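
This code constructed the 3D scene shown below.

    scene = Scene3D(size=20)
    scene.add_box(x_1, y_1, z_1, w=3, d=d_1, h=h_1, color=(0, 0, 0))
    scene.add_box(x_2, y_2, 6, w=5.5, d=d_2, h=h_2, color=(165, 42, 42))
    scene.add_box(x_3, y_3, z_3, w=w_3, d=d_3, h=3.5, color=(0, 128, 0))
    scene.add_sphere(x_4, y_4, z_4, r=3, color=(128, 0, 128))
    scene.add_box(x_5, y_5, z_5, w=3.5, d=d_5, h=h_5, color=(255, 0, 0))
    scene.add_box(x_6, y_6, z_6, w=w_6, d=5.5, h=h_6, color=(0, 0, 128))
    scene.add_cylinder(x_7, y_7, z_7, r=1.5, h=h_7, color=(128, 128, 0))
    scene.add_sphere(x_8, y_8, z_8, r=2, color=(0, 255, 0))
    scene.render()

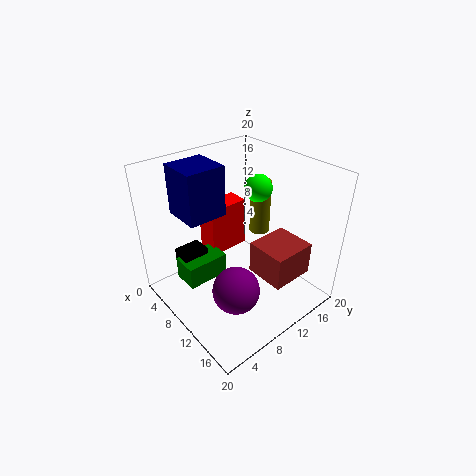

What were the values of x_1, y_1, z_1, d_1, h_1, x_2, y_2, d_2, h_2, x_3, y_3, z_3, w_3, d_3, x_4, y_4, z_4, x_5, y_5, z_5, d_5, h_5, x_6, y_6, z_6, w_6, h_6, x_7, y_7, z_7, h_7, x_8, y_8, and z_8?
x_1 = 1.5
y_1 = 4.5
z_1 = 1
d_1 = 4
h_1 = 5
x_2 = 12.5
y_2 = 10
d_2 = 6
h_2 = 4.5
x_3 = 2.5
y_3 = 4
z_3 = 1.5
w_3 = 4
d_3 = 6.5
x_4 = 15
y_4 = 5.5
z_4 = 6.5
x_5 = 0.5
y_5 = 10
z_5 = 3.5
d_5 = 6.5
h_5 = 8
x_6 = 2.5
y_6 = 4
z_6 = 13
w_6 = 5.5
h_6 = 7
x_7 = 8.5
y_7 = 15.5
z_7 = 8.5
h_7 = 8
x_8 = 8.5
y_8 = 15
z_8 = 15.5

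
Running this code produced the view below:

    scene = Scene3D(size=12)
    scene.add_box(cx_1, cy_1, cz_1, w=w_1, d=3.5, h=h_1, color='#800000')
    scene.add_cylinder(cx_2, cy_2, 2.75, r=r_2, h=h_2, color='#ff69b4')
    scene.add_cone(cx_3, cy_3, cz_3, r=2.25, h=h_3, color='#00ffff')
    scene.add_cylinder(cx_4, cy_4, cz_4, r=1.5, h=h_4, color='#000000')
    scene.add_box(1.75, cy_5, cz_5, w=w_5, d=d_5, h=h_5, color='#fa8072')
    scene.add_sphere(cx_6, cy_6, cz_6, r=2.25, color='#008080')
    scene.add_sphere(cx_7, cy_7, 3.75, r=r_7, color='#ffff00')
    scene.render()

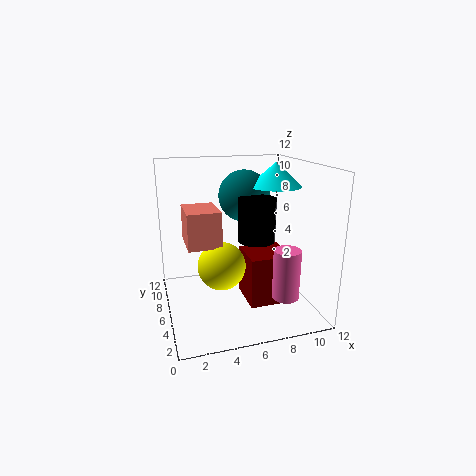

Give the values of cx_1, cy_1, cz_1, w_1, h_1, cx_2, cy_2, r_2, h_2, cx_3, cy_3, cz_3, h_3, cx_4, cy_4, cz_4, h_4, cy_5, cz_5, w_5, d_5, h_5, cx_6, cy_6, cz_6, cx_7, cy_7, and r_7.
cx_1 = 6.5; cy_1 = 3.75; cz_1 = 0.5; w_1 = 3.5; h_1 = 4.25; cx_2 = 8.25; cy_2 = 1.25; r_2 = 1; h_2 = 3.75; cx_3 = 9.5; cy_3 = 6.75; cz_3 = 10; h_3 = 2; cx_4 = 7.25; cy_4 = 5; cz_4 = 6; h_4 = 3.5; cy_5 = 5.25; cz_5 = 5.5; w_5 = 2.75; d_5 = 3.5; h_5 = 3; cx_6 = 7.25; cy_6 = 8.25; cz_6 = 9; cx_7 = 4.5; cy_7 = 5.75; r_7 = 2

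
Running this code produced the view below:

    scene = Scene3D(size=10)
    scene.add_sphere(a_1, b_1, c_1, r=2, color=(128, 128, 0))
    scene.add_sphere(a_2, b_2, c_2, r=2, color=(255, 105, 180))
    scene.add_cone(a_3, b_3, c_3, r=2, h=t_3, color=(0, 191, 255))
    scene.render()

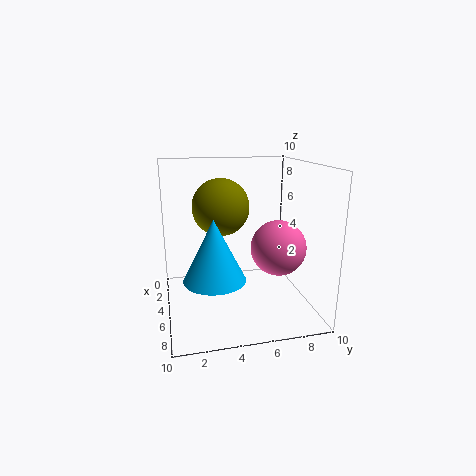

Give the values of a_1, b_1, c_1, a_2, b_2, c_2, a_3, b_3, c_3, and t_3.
a_1 = 4
b_1 = 4
c_1 = 7
a_2 = 5
b_2 = 8
c_2 = 4
a_3 = 7
b_3 = 3
c_3 = 3
t_3 = 4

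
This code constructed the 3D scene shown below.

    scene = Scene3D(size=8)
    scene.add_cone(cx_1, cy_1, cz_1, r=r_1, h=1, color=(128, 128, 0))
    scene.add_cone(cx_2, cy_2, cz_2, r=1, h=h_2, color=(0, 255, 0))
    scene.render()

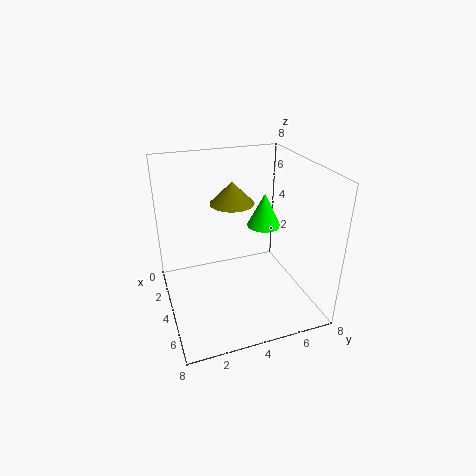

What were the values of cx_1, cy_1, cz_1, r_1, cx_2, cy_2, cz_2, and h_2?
cx_1 = 6; cy_1 = 3; cz_1 = 7; r_1 = 1; cx_2 = 3; cy_2 = 6; cz_2 = 4; h_2 = 2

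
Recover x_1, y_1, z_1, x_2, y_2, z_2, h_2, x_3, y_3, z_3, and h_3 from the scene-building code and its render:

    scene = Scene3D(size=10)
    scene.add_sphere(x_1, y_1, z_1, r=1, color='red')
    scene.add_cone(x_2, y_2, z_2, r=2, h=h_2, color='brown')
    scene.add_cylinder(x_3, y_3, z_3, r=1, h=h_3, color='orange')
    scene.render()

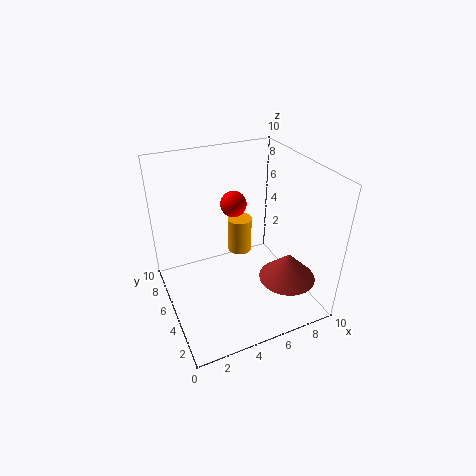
x_1 = 6
y_1 = 8
z_1 = 6
x_2 = 8
y_2 = 3
z_2 = 2
h_2 = 2
x_3 = 7
y_3 = 9
z_3 = 1
h_3 = 3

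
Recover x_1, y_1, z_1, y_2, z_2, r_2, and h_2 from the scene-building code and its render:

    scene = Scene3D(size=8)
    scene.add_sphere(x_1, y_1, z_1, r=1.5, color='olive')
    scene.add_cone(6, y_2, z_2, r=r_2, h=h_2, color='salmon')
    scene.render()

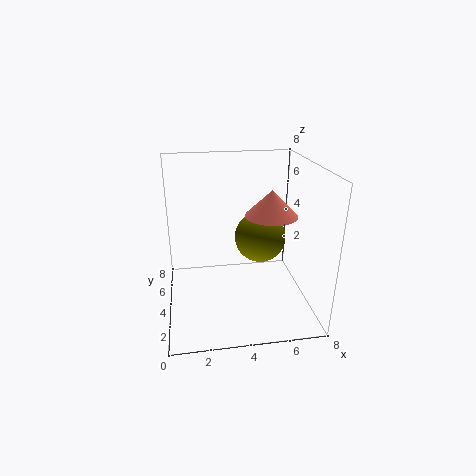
x_1 = 5.5; y_1 = 5; z_1 = 3.5; y_2 = 4.5; z_2 = 5; r_2 = 1.5; h_2 = 1.5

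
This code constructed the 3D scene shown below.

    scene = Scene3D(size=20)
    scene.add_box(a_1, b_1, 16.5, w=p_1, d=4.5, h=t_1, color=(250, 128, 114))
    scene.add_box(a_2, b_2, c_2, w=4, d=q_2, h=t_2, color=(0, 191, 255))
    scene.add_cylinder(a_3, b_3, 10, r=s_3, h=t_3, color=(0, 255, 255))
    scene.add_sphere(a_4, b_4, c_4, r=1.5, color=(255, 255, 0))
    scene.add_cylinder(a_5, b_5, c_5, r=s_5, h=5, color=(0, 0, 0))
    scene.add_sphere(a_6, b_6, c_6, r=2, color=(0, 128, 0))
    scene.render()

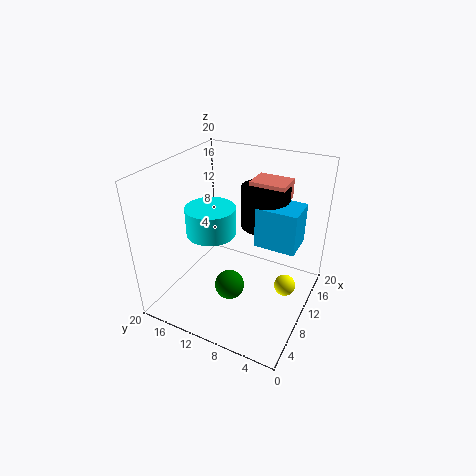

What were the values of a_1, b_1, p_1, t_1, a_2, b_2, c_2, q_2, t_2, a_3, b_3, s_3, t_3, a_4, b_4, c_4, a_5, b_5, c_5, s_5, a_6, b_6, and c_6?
a_1 = 9
b_1 = 3.5
p_1 = 3.5
t_1 = 2.5
a_2 = 6.5
b_2 = 1
c_2 = 12
q_2 = 5
t_2 = 5
a_3 = 9.5
b_3 = 14
s_3 = 3.5
t_3 = 4
a_4 = 11
b_4 = 3
c_4 = 3.5
a_5 = 9.5
b_5 = 6
c_5 = 13.5
s_5 = 3
a_6 = 6.5
b_6 = 9.5
c_6 = 4.5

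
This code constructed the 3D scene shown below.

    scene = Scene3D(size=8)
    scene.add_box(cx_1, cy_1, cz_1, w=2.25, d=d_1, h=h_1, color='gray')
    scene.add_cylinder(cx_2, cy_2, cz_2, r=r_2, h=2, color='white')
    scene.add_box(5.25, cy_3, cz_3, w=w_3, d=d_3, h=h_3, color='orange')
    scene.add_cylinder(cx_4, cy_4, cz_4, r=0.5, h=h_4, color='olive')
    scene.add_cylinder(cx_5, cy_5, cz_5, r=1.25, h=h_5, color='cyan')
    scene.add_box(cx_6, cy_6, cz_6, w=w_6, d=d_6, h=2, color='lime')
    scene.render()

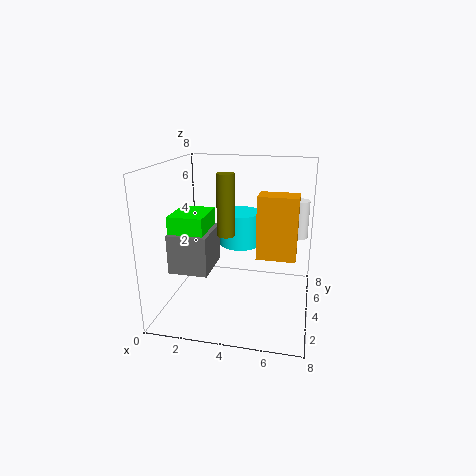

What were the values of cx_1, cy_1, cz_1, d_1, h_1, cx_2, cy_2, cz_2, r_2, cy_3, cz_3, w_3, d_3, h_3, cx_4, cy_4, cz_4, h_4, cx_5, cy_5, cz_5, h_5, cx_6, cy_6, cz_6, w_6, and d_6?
cx_1 = 0.25; cy_1 = 2.75; cz_1 = 2; d_1 = 2.75; h_1 = 2.25; cx_2 = 7.25; cy_2 = 4.25; cz_2 = 4.25; r_2 = 0.5; cy_3 = 2.5; cz_3 = 3.5; w_3 = 2; d_3 = 1.25; h_3 = 3.25; cx_4 = 3.25; cy_4 = 4.25; cz_4 = 4; h_4 = 3.5; cx_5 = 3.75; cy_5 = 5.75; cz_5 = 3; h_5 = 2; cx_6 = 0.25; cy_6 = 3; cz_6 = 3.25; w_6 = 2; d_6 = 2.5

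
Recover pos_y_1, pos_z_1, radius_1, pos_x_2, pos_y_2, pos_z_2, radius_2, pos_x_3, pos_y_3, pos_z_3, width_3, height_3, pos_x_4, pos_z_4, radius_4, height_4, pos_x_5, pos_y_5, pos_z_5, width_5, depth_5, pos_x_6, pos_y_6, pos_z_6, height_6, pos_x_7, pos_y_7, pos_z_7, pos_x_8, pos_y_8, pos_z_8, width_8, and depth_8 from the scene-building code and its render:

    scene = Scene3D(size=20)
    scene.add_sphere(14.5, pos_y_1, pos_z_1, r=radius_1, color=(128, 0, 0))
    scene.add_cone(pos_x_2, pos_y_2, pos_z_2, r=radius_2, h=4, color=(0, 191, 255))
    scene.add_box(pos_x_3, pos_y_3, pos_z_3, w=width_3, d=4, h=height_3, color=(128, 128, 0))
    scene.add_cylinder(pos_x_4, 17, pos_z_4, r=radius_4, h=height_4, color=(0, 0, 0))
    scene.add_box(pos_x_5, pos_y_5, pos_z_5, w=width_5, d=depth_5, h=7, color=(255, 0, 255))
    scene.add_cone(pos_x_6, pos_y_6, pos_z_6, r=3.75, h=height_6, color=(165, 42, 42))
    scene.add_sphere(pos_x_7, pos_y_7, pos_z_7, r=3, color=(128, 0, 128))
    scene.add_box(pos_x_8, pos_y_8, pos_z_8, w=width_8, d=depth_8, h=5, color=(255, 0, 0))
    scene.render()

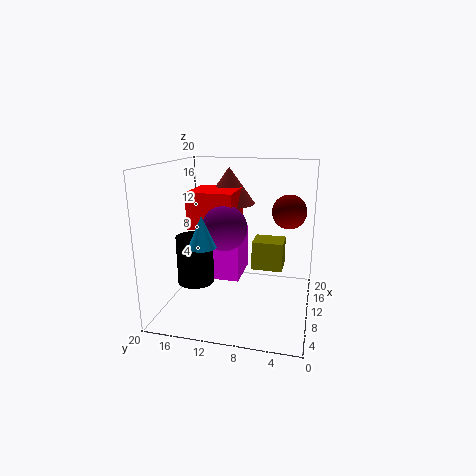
pos_y_1 = 3.5, pos_z_1 = 13, radius_1 = 2.5, pos_x_2 = 4, pos_y_2 = 13, pos_z_2 = 10.5, radius_2 = 1.75, pos_x_3 = 7.25, pos_y_3 = 3.5, pos_z_3 = 6.75, width_3 = 3.5, height_3 = 3.75, pos_x_4 = 11.25, pos_z_4 = 2, radius_4 = 2.75, height_4 = 7.25, pos_x_5 = 12, pos_y_5 = 10.5, pos_z_5 = 2.25, width_5 = 6.75, depth_5 = 5.5, pos_x_6 = 13.75, pos_y_6 = 12.25, pos_z_6 = 14, height_6 = 5.25, pos_x_7 = 7.75, pos_y_7 = 11.25, pos_z_7 = 12, pos_x_8 = 7.5, pos_y_8 = 10.25, pos_z_8 = 11.5, width_8 = 6.5, depth_8 = 6.25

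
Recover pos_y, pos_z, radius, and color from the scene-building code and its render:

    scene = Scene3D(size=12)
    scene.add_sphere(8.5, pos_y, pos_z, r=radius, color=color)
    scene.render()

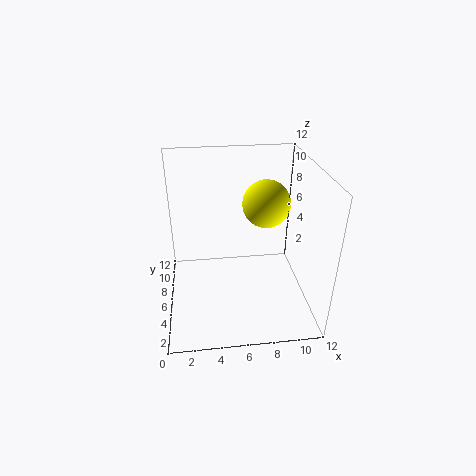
pos_y = 7, pos_z = 8.5, radius = 2, color = 'yellow'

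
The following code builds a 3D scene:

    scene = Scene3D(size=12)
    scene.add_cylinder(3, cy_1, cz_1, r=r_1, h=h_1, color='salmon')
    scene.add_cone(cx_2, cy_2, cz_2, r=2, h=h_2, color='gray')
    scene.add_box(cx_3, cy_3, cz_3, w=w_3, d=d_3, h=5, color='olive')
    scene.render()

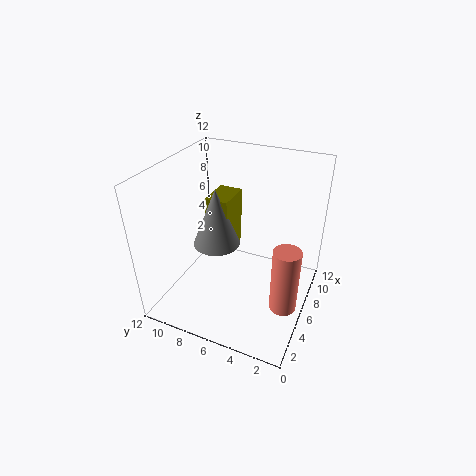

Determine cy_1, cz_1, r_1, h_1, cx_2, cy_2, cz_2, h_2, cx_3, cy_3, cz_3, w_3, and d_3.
cy_1 = 1; cz_1 = 3; r_1 = 1; h_1 = 5; cx_2 = 6; cy_2 = 8; cz_2 = 5; h_2 = 5; cx_3 = 6; cy_3 = 7; cz_3 = 4; w_3 = 3; d_3 = 2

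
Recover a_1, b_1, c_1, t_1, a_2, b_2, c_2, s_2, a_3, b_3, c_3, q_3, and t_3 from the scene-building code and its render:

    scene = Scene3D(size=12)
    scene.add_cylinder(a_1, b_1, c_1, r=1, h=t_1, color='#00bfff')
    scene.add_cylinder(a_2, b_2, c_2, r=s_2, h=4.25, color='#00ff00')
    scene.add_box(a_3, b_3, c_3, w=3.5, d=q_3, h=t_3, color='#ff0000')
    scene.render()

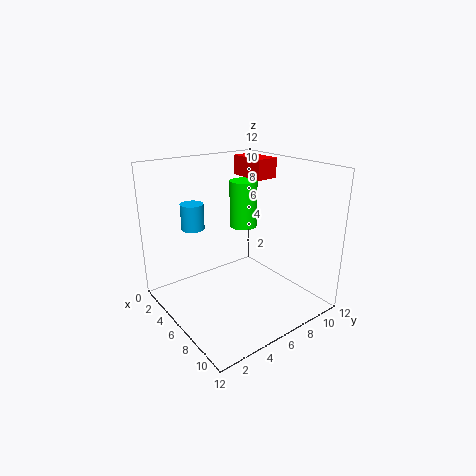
a_1 = 2.5
b_1 = 3.75
c_1 = 6.25
t_1 = 2.25
a_2 = 3.5
b_2 = 8.5
c_2 = 5.75
s_2 = 1.25
a_3 = 1.75
b_3 = 8.75
c_3 = 10.25
q_3 = 2
t_3 = 1.75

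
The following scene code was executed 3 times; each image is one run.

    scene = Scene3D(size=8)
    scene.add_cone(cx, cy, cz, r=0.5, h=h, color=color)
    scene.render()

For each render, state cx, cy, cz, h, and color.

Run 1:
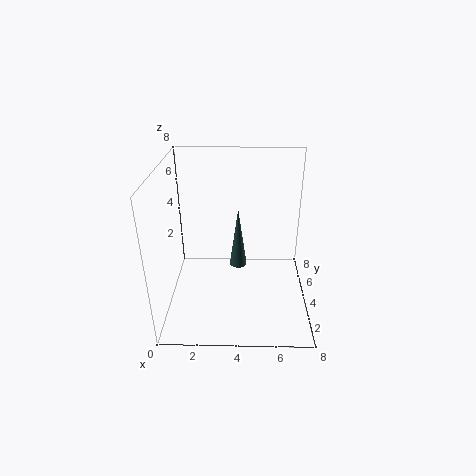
cx = 4
cy = 4.5
cz = 2
h = 3.5
color = 'darkslategray'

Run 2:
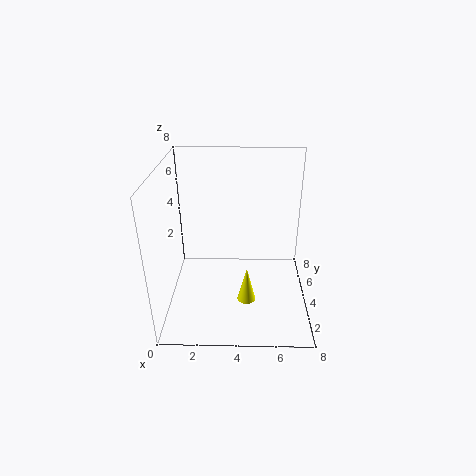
cx = 4.5
cy = 2.5
cz = 1
h = 2
color = 'yellow'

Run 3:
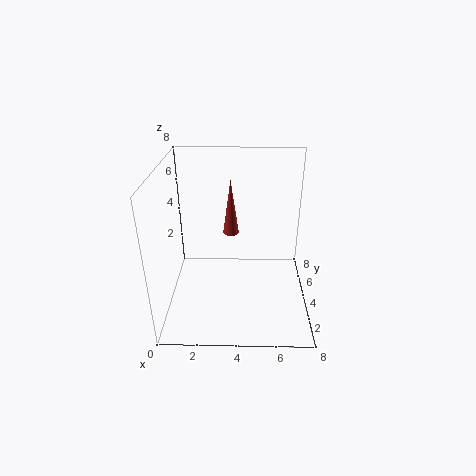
cx = 3.5
cy = 6.5
cz = 3
h = 3.5
color = 'brown'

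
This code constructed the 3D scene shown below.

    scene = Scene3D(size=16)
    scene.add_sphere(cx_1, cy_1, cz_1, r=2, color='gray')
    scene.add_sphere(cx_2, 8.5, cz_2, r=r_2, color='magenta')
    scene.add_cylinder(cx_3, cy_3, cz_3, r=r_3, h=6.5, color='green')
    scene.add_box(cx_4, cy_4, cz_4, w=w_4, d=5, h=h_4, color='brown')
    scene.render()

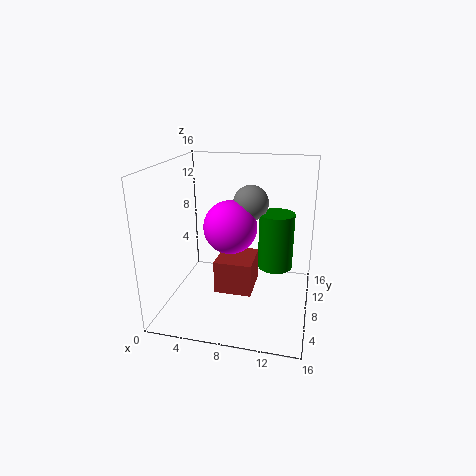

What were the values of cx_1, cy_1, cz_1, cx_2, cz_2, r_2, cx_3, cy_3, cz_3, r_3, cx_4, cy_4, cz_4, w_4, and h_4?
cx_1 = 9; cy_1 = 10; cz_1 = 11.5; cx_2 = 7; cz_2 = 9; r_2 = 3; cx_3 = 12; cy_3 = 10; cz_3 = 4; r_3 = 2; cx_4 = 5; cy_4 = 8; cz_4 = 0.5; w_4 = 4.5; h_4 = 4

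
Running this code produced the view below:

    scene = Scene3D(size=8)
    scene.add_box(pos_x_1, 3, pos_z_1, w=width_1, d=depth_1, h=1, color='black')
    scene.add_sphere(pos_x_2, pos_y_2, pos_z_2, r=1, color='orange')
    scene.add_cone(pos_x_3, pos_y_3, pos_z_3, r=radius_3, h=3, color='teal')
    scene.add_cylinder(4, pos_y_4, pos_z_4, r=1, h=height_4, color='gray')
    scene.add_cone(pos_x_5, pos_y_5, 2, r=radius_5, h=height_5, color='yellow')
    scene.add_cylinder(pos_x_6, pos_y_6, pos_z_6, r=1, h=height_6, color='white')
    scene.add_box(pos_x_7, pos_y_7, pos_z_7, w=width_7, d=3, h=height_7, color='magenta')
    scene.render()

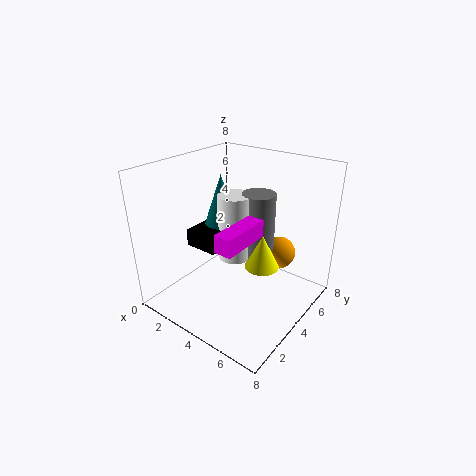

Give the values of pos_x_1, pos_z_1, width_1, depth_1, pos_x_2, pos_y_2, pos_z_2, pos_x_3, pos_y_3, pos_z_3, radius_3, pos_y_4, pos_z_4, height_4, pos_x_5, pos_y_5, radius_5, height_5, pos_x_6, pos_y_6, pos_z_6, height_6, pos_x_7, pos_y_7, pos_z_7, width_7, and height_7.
pos_x_1 = 1; pos_z_1 = 3; width_1 = 2; depth_1 = 2; pos_x_2 = 5; pos_y_2 = 7; pos_z_2 = 2; pos_x_3 = 2; pos_y_3 = 5; pos_z_3 = 4; radius_3 = 1; pos_y_4 = 6; pos_z_4 = 2; height_4 = 4; pos_x_5 = 5; pos_y_5 = 5; radius_5 = 1; height_5 = 2; pos_x_6 = 3; pos_y_6 = 5; pos_z_6 = 2; height_6 = 4; pos_x_7 = 4; pos_y_7 = 2; pos_z_7 = 4; width_7 = 1; height_7 = 1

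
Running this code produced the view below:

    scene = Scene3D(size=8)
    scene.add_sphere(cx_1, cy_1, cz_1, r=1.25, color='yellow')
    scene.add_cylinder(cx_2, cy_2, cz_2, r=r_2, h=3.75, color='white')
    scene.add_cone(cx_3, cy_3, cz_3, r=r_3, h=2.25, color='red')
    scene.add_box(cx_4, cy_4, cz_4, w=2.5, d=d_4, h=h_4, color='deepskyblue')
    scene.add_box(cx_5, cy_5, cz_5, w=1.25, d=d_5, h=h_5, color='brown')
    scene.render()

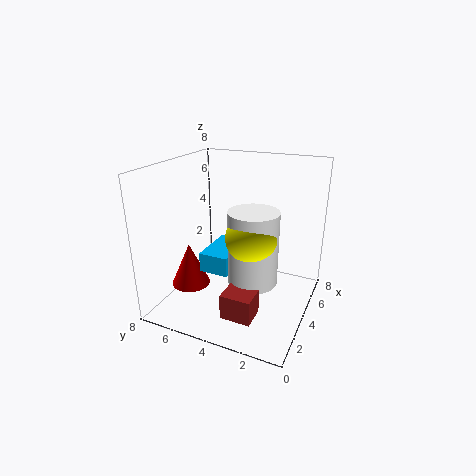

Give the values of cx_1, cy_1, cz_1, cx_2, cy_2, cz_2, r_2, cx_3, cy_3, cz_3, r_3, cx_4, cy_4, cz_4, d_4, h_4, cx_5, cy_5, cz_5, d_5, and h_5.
cx_1 = 2.25; cy_1 = 2.5; cz_1 = 5; cx_2 = 2.5; cy_2 = 2.5; cz_2 = 2.5; r_2 = 1.25; cx_3 = 1.75; cy_3 = 5.75; cz_3 = 2; r_3 = 1; cx_4 = 1.5; cy_4 = 3.5; cz_4 = 3; d_4 = 1.5; h_4 = 1; cx_5 = 0.25; cy_5 = 1.75; cz_5 = 1.5; d_5 = 1.5; h_5 = 1.25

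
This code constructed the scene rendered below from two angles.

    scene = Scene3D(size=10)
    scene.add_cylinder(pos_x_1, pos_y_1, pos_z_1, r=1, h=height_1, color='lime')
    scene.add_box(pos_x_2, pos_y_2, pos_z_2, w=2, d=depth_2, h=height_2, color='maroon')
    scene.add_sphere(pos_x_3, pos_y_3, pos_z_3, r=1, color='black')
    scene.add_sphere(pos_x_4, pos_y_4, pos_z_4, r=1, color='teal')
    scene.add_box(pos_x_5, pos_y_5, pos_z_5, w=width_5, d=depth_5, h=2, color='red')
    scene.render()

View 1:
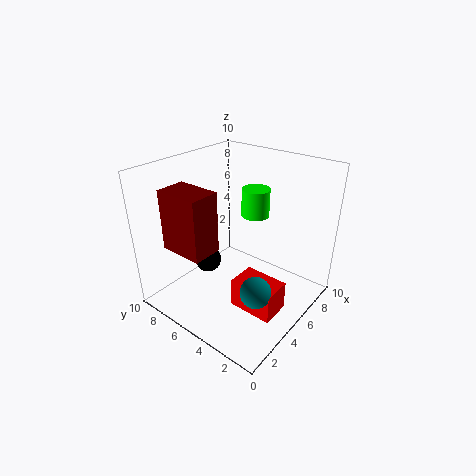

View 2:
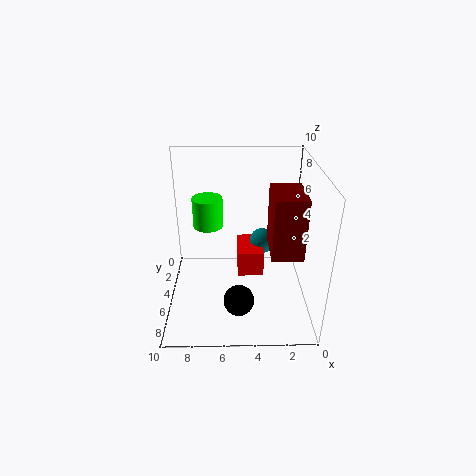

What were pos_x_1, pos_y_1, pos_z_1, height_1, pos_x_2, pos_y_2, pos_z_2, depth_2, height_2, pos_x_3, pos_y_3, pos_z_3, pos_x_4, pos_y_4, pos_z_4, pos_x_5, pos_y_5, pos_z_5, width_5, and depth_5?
pos_x_1 = 7; pos_y_1 = 5; pos_z_1 = 6; height_1 = 2; pos_x_2 = 1; pos_y_2 = 5; pos_z_2 = 5; depth_2 = 3; height_2 = 4; pos_x_3 = 5; pos_y_3 = 8; pos_z_3 = 2; pos_x_4 = 3; pos_y_4 = 2; pos_z_4 = 3; pos_x_5 = 3; pos_y_5 = 1; pos_z_5 = 1; width_5 = 2; depth_5 = 3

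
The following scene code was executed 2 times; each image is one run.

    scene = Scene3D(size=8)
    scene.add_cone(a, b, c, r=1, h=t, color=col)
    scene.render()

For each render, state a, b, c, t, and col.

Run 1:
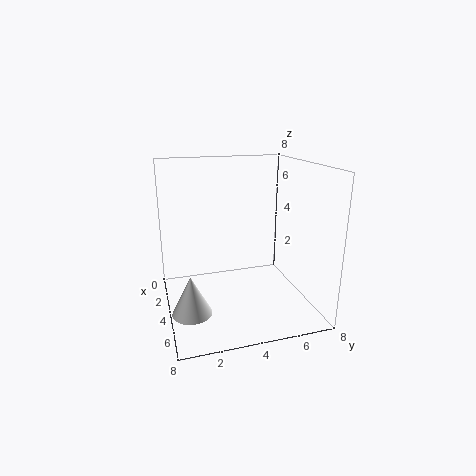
a = 6; b = 1; c = 1; t = 2; col = 'white'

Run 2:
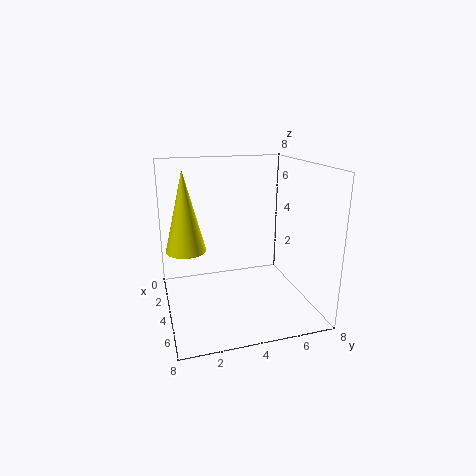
a = 5; b = 1; c = 4; t = 4; col = 'yellow'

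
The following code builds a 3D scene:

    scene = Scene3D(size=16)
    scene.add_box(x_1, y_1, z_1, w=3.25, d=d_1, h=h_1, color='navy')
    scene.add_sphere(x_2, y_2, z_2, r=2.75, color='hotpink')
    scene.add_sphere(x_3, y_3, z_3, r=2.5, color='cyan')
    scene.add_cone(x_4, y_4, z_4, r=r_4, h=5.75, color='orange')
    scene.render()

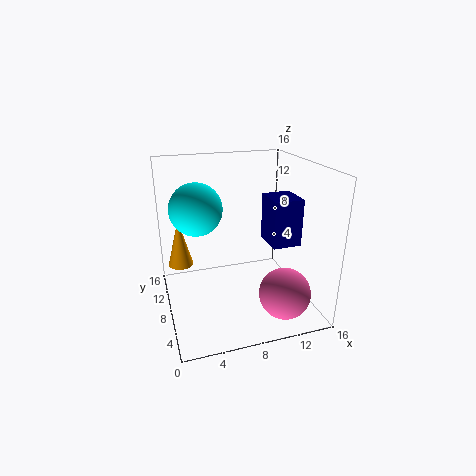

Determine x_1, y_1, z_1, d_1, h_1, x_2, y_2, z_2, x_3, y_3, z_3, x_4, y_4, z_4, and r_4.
x_1 = 11.25; y_1 = 5.5; z_1 = 7.25; d_1 = 3.75; h_1 = 5.25; x_2 = 11.75; y_2 = 3.25; z_2 = 3; x_3 = 3; y_3 = 5.25; z_3 = 12.75; x_4 = 2; y_4 = 12.25; z_4 = 3.5; r_4 = 1.5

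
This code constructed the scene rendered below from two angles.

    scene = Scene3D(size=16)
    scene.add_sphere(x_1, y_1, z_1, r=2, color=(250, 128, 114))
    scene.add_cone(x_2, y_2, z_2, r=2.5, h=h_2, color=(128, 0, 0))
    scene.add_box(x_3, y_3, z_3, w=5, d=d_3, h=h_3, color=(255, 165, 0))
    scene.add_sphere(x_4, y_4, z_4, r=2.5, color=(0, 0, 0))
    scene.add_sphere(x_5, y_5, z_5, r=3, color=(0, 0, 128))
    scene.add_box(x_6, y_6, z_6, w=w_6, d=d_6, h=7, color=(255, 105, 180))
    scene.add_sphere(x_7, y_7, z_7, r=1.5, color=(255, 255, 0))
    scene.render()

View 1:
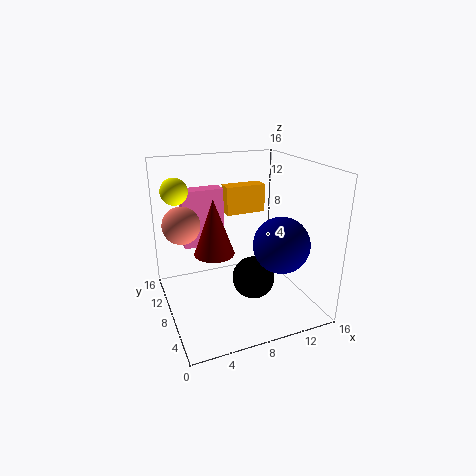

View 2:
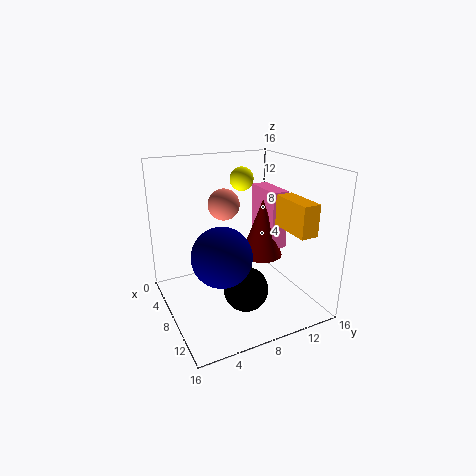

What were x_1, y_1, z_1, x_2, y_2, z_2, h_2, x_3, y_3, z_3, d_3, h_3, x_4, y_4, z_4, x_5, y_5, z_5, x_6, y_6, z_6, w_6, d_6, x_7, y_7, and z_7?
x_1 = 2; y_1 = 9; z_1 = 10; x_2 = 6.5; y_2 = 12; z_2 = 4.5; h_2 = 7; x_3 = 8.5; y_3 = 12.5; z_3 = 9; d_3 = 2; h_3 = 3.5; x_4 = 10; y_4 = 8; z_4 = 2.5; x_5 = 11.5; y_5 = 4.5; z_5 = 8; x_6 = 3; y_6 = 12.5; z_6 = 5.5; w_6 = 5; d_6 = 2; x_7 = 2; y_7 = 11.5; z_7 = 13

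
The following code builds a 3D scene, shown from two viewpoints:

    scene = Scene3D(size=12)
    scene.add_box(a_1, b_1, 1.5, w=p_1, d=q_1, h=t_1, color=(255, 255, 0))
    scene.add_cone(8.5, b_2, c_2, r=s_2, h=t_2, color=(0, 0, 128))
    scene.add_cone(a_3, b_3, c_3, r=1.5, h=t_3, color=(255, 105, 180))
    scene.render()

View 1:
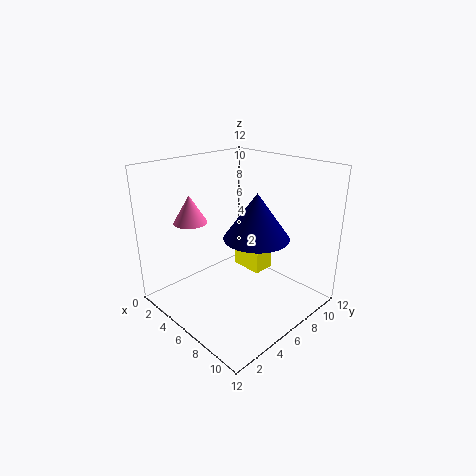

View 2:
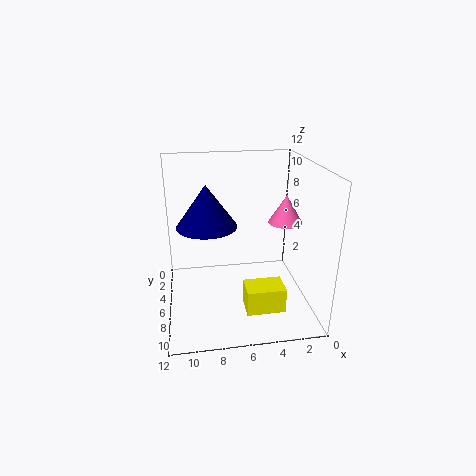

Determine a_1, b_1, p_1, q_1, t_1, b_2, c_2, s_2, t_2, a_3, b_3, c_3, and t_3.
a_1 = 3, b_1 = 8.5, p_1 = 3, q_1 = 2, t_1 = 2, b_2 = 5.5, c_2 = 7, s_2 = 2.5, t_2 = 3.5, a_3 = 1.5, b_3 = 4.5, c_3 = 6.5, t_3 = 2.5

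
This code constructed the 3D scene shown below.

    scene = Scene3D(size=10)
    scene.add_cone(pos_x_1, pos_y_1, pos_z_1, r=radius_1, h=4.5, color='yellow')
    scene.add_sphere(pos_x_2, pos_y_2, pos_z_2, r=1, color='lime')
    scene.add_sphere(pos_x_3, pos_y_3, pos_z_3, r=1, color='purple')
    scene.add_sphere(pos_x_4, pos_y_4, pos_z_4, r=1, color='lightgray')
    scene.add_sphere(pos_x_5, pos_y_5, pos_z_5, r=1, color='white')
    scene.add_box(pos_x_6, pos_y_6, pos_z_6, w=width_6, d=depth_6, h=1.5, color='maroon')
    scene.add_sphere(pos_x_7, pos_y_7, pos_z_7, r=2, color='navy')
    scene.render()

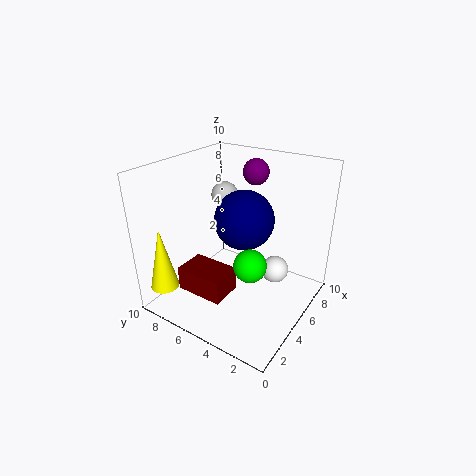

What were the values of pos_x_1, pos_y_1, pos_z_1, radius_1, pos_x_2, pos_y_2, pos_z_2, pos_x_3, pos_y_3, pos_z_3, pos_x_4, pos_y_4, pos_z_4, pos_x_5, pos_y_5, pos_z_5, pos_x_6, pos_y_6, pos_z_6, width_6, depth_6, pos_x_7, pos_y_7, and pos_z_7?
pos_x_1 = 1.5, pos_y_1 = 9, pos_z_1 = 1.5, radius_1 = 1, pos_x_2 = 2.5, pos_y_2 = 2.5, pos_z_2 = 5, pos_x_3 = 9, pos_y_3 = 6, pos_z_3 = 8.5, pos_x_4 = 7, pos_y_4 = 7.5, pos_z_4 = 7, pos_x_5 = 7, pos_y_5 = 3, pos_z_5 = 2, pos_x_6 = 0.5, pos_y_6 = 3.5, pos_z_6 = 3, width_6 = 2, depth_6 = 3, pos_x_7 = 5, pos_y_7 = 4.5, pos_z_7 = 6.5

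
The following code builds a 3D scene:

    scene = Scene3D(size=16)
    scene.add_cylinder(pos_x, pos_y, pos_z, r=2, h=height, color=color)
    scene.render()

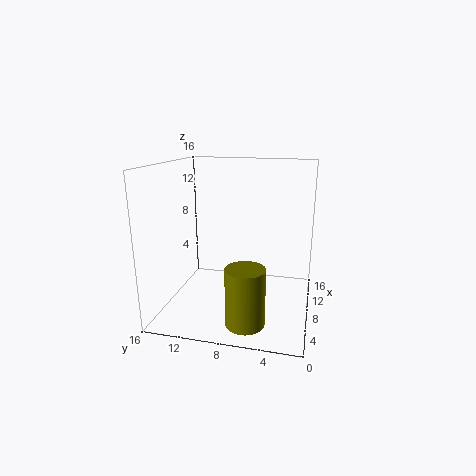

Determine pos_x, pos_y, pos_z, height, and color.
pos_x = 2.75, pos_y = 6, pos_z = 0.75, height = 6, color = 'olive'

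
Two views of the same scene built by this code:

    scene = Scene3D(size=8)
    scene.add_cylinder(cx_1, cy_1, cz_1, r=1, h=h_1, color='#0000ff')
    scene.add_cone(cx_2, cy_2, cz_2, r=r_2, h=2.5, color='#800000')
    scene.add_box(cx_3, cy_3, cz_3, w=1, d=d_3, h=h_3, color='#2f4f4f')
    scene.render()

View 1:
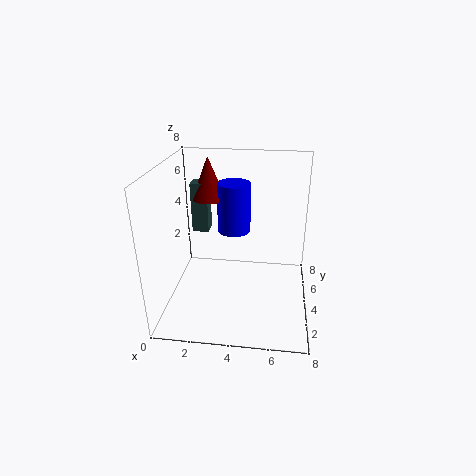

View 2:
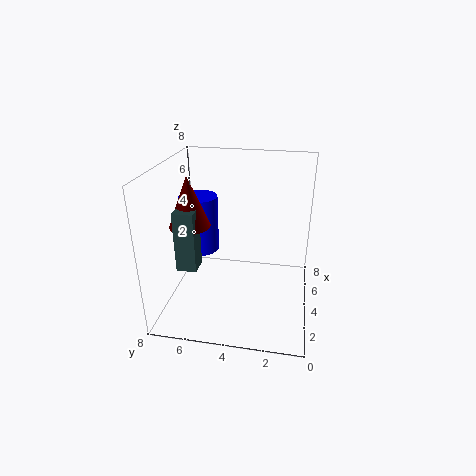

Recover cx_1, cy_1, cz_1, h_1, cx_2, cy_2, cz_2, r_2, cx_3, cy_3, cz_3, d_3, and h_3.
cx_1 = 3.5, cy_1 = 6, cz_1 = 3.5, h_1 = 3, cx_2 = 2, cy_2 = 6, cz_2 = 5.5, r_2 = 1, cx_3 = 1, cy_3 = 5.5, cz_3 = 3.5, d_3 = 1, h_3 = 3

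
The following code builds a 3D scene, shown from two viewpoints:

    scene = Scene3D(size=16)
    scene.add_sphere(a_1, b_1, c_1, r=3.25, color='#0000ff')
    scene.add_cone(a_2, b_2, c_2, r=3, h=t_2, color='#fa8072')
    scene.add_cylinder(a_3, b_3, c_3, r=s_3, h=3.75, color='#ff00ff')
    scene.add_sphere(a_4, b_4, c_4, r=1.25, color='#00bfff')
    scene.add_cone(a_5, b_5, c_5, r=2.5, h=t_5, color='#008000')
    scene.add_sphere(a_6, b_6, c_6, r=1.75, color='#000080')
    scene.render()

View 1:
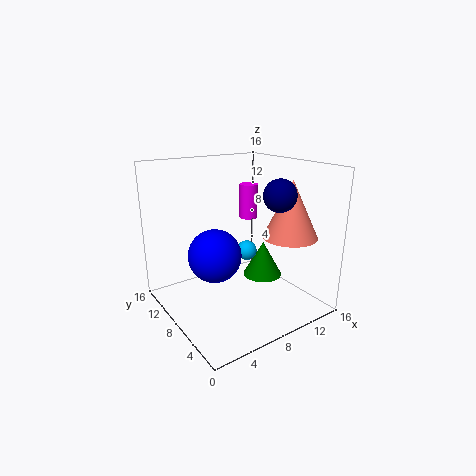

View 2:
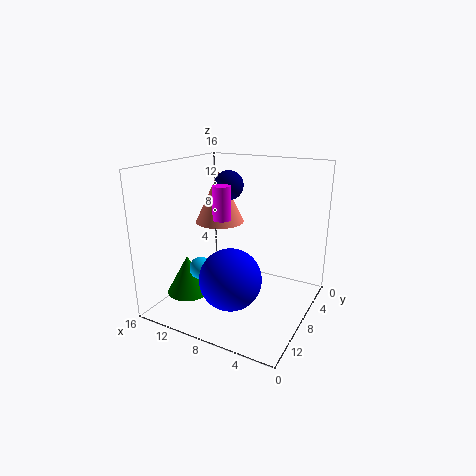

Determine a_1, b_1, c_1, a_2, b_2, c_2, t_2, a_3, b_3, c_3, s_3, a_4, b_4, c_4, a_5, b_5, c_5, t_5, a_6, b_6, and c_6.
a_1 = 7
b_1 = 11.5
c_1 = 4.75
a_2 = 12.5
b_2 = 4.5
c_2 = 8.25
t_2 = 6.25
a_3 = 9.75
b_3 = 8.5
c_3 = 10
s_3 = 1
a_4 = 11.25
b_4 = 10.75
c_4 = 4.75
a_5 = 13.5
b_5 = 10.25
c_5 = 1
t_5 = 4.5
a_6 = 11
b_6 = 4.75
c_6 = 13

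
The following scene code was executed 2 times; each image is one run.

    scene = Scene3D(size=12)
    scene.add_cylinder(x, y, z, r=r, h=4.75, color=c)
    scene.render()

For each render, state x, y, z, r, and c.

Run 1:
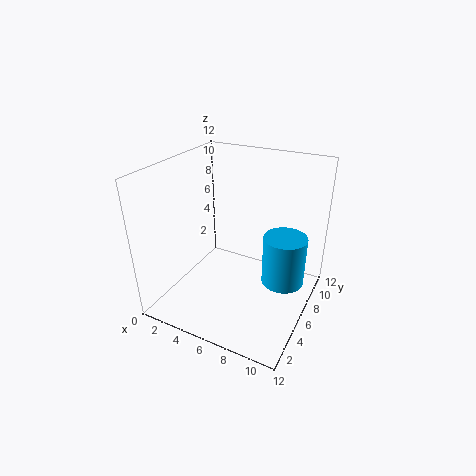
x = 9; y = 9.5; z = 0.25; r = 2; c = 'deepskyblue'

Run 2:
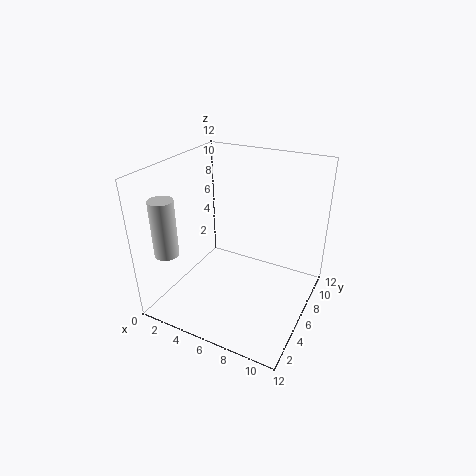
x = 1.25; y = 2.5; z = 5; r = 1; c = 'lightgray'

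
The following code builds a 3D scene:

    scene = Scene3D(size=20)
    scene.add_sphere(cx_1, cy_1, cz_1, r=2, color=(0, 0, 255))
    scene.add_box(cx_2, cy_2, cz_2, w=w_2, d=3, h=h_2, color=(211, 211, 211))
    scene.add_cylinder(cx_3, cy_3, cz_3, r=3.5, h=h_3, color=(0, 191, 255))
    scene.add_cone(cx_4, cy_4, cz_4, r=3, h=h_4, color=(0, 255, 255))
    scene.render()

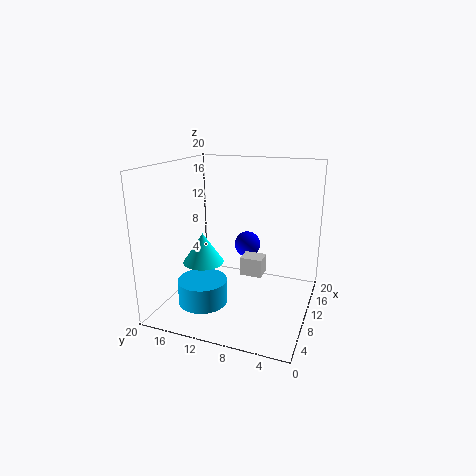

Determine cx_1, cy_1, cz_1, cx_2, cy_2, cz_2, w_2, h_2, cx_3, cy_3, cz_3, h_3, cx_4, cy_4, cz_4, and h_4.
cx_1 = 15.5
cy_1 = 10.5
cz_1 = 7
cx_2 = 8
cy_2 = 6
cz_2 = 5.5
w_2 = 2.5
h_2 = 2.5
cx_3 = 7.5
cy_3 = 14.5
cz_3 = 0.5
h_3 = 3.5
cx_4 = 10
cy_4 = 15.5
cz_4 = 5.5
h_4 = 4.5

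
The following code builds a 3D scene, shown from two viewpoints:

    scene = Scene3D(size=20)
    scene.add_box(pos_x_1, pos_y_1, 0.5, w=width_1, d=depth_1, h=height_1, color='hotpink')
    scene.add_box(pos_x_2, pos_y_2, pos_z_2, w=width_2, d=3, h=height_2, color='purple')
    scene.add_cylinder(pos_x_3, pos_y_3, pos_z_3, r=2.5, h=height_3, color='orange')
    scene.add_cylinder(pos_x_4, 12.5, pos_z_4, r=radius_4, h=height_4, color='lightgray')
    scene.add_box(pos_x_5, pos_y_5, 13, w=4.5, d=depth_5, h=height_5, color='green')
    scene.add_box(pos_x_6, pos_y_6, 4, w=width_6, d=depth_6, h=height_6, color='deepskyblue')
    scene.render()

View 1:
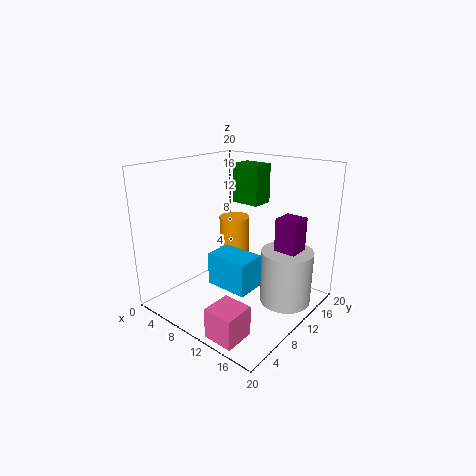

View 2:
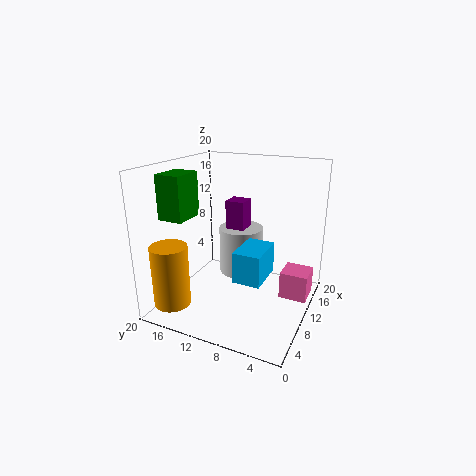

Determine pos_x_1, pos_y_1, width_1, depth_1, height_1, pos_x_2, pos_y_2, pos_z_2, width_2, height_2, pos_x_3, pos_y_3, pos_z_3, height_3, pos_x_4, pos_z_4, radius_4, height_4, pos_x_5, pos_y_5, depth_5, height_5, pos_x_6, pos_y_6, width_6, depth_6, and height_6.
pos_x_1 = 12.5
pos_y_1 = 0.5
width_1 = 4
depth_1 = 4
height_1 = 4
pos_x_2 = 15
pos_y_2 = 11.5
pos_z_2 = 6
width_2 = 3
height_2 = 7.5
pos_x_3 = 3.5
pos_y_3 = 17
pos_z_3 = 1.5
height_3 = 8.5
pos_x_4 = 16.5
pos_z_4 = 1.5
radius_4 = 3.5
height_4 = 7.5
pos_x_5 = 4.5
pos_y_5 = 15.5
depth_5 = 3.5
height_5 = 6
pos_x_6 = 8
pos_y_6 = 6
width_6 = 6
depth_6 = 4
height_6 = 4.5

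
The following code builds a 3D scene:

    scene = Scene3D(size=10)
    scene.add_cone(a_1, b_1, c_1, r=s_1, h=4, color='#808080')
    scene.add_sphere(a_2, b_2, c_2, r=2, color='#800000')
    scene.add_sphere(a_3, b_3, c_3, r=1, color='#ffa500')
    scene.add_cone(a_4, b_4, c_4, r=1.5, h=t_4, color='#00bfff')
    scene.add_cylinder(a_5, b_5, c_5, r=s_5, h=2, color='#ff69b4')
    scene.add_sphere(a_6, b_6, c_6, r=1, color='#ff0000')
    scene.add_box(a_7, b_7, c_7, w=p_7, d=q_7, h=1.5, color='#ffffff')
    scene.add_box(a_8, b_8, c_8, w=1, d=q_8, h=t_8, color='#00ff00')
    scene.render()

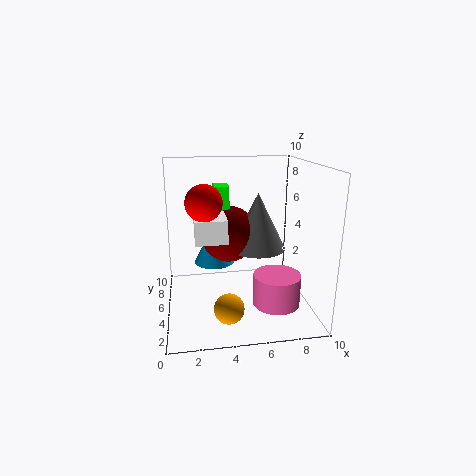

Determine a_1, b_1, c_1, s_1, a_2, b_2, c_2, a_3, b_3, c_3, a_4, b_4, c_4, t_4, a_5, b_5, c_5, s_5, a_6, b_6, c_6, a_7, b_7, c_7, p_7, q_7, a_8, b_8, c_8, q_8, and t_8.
a_1 = 6.5; b_1 = 5.5; c_1 = 4; s_1 = 2; a_2 = 4.5; b_2 = 6; c_2 = 5; a_3 = 4; b_3 = 2.5; c_3 = 1; a_4 = 3.5; b_4 = 7; c_4 = 2.5; t_4 = 3; a_5 = 7; b_5 = 2; c_5 = 1.5; s_5 = 1.5; a_6 = 2.5; b_6 = 1; c_6 = 8.5; a_7 = 2; b_7 = 2.5; c_7 = 5.5; p_7 = 2; q_7 = 2.5; a_8 = 3.5; b_8 = 5.5; c_8 = 6; q_8 = 1.5; t_8 = 2.5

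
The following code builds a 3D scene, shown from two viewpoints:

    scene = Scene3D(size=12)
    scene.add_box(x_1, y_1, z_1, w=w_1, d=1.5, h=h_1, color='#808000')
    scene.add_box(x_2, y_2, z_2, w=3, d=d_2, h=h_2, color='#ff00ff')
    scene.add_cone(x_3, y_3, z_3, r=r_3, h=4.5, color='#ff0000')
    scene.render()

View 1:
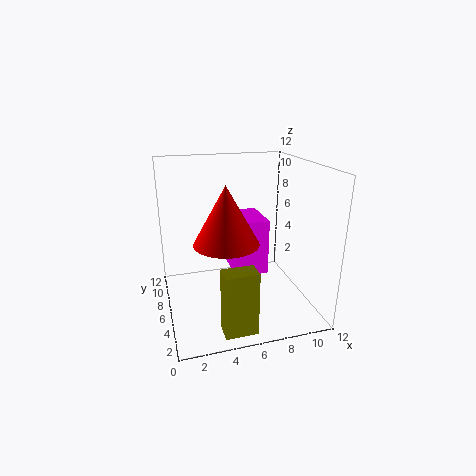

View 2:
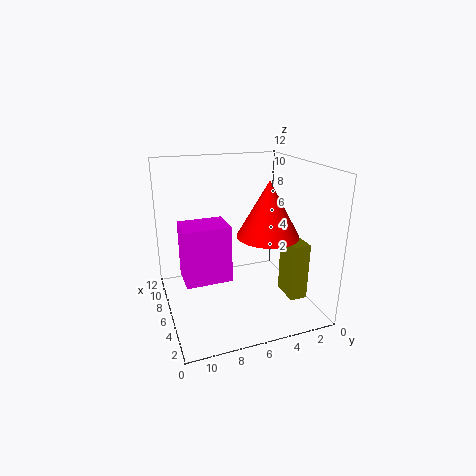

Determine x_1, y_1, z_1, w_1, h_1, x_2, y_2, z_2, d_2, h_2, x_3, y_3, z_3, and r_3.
x_1 = 3.5; y_1 = 0.5; z_1 = 0.5; w_1 = 2.5; h_1 = 5; x_2 = 6; y_2 = 6.5; z_2 = 2; d_2 = 4; h_2 = 5; x_3 = 4.5; y_3 = 4; z_3 = 6.5; r_3 = 2.5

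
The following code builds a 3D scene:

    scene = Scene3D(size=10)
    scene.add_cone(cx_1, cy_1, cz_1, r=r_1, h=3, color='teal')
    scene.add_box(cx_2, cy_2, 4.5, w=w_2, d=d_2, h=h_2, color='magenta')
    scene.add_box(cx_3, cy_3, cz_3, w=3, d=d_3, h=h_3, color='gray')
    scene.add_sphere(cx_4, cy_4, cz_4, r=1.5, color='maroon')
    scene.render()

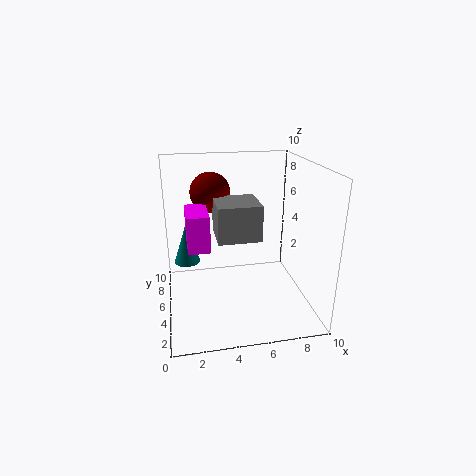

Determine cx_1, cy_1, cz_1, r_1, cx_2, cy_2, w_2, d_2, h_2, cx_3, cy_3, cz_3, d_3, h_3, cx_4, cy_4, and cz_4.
cx_1 = 1.5; cy_1 = 8; cz_1 = 2; r_1 = 1; cx_2 = 1.5; cy_2 = 4; w_2 = 1.5; d_2 = 3; h_2 = 2.5; cx_3 = 3.5; cy_3 = 4; cz_3 = 5; d_3 = 3; h_3 = 2.5; cx_4 = 3.5; cy_4 = 8; cz_4 = 7.5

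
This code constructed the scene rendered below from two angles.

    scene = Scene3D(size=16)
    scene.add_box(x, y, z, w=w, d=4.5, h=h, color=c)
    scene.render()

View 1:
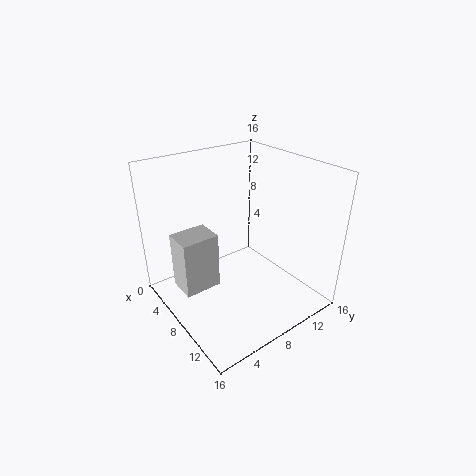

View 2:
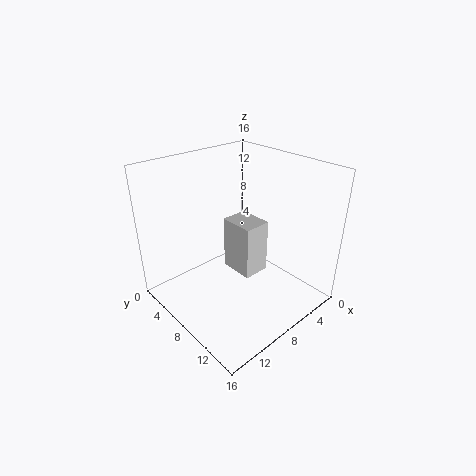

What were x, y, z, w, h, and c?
x = 2
y = 2.5
z = 0.5
w = 3.5
h = 7
c = 'lightgray'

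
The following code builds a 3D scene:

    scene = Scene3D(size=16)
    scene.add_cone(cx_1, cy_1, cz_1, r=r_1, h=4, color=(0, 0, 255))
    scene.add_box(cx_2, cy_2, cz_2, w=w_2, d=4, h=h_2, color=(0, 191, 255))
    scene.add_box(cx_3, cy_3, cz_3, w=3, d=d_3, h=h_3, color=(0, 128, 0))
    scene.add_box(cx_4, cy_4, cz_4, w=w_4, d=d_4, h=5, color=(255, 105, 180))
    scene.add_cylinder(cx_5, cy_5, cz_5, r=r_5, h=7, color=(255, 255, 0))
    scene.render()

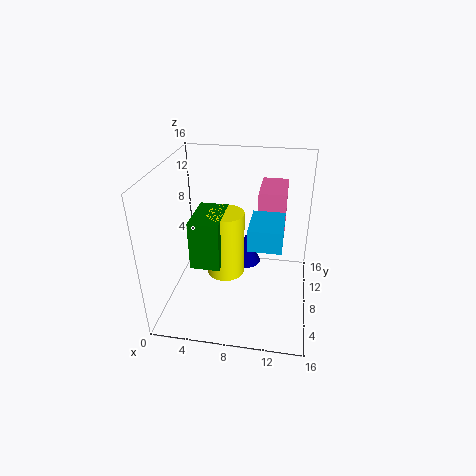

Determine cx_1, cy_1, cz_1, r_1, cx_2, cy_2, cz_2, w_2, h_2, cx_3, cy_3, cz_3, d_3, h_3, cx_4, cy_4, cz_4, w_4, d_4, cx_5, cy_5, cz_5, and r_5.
cx_1 = 8; cy_1 = 14; cz_1 = 1; r_1 = 2; cx_2 = 10; cy_2 = 1; cz_2 = 11; w_2 = 3; h_2 = 2; cx_3 = 4; cy_3 = 3; cz_3 = 7; d_3 = 5; h_3 = 5; cx_4 = 10; cy_4 = 9; cz_4 = 8; w_4 = 3; d_4 = 5; cx_5 = 7; cy_5 = 6; cz_5 = 5; r_5 = 2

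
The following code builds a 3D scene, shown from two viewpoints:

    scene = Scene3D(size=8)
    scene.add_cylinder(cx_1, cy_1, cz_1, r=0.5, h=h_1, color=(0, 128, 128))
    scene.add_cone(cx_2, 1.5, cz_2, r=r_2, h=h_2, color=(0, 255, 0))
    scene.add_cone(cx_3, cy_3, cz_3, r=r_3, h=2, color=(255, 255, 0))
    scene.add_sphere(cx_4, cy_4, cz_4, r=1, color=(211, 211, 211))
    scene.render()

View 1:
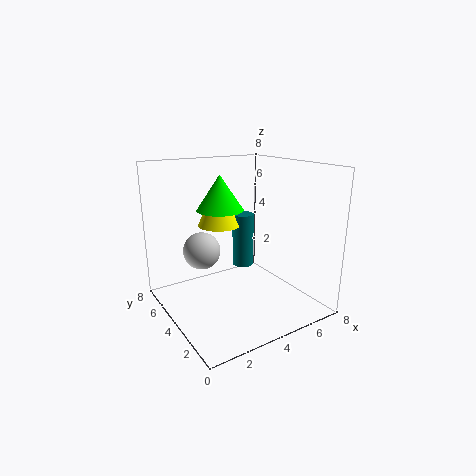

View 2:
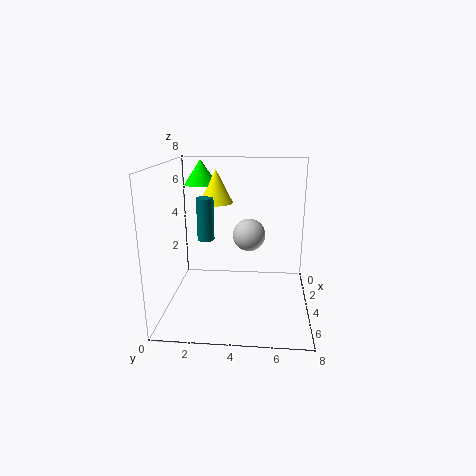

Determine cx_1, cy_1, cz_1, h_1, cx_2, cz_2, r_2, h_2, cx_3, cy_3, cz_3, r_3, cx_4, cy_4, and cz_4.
cx_1 = 3, cy_1 = 2, cz_1 = 3.5, h_1 = 2.5, cx_2 = 1.5, cz_2 = 6.5, r_2 = 1, h_2 = 1.5, cx_3 = 2, cy_3 = 2.5, cz_3 = 5.5, r_3 = 1, cx_4 = 2, cy_4 = 4.5, cz_4 = 3.5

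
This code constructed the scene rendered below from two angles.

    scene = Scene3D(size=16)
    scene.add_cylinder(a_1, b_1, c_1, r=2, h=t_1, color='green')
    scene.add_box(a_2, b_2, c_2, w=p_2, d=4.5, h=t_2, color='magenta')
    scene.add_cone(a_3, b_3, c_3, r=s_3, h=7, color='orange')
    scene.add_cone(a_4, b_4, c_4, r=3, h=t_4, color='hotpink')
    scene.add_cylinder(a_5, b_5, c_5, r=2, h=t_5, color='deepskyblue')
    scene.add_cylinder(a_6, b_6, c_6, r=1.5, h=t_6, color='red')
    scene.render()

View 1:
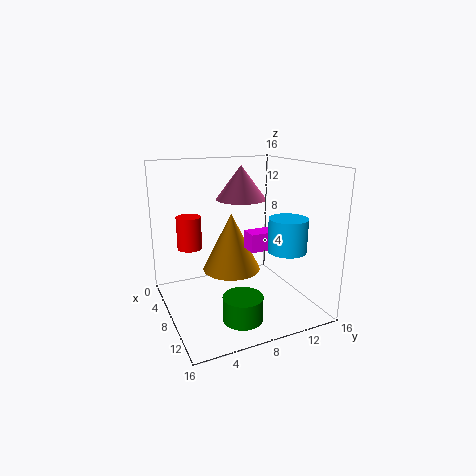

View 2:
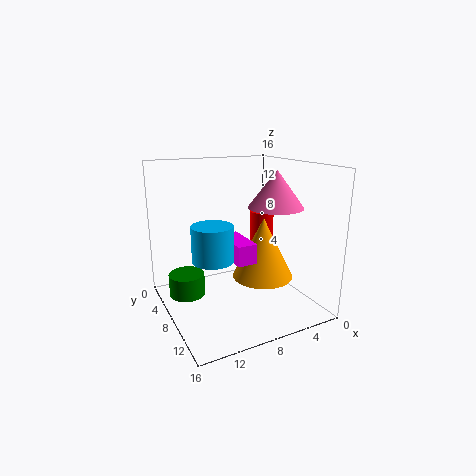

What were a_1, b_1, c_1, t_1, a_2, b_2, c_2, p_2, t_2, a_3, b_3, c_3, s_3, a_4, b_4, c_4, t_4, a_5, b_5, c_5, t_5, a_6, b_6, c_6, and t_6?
a_1 = 13.5, b_1 = 6, c_1 = 1.5, t_1 = 2.5, a_2 = 8.5, b_2 = 8.5, c_2 = 7, p_2 = 2, t_2 = 2, a_3 = 5, b_3 = 8.5, c_3 = 3, s_3 = 3.5, a_4 = 4.5, b_4 = 10, c_4 = 11.5, t_4 = 4, a_5 = 12.5, b_5 = 11.5, c_5 = 7.5, t_5 = 3.5, a_6 = 2.5, b_6 = 4, c_6 = 5.5, t_6 = 4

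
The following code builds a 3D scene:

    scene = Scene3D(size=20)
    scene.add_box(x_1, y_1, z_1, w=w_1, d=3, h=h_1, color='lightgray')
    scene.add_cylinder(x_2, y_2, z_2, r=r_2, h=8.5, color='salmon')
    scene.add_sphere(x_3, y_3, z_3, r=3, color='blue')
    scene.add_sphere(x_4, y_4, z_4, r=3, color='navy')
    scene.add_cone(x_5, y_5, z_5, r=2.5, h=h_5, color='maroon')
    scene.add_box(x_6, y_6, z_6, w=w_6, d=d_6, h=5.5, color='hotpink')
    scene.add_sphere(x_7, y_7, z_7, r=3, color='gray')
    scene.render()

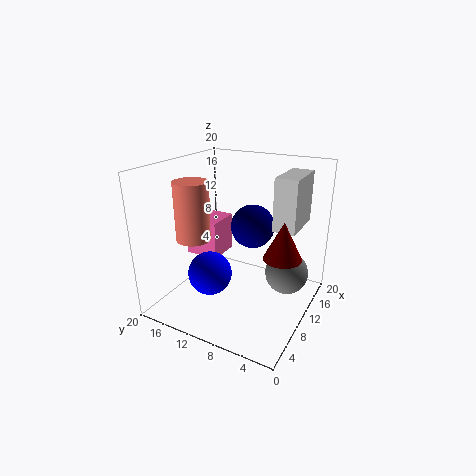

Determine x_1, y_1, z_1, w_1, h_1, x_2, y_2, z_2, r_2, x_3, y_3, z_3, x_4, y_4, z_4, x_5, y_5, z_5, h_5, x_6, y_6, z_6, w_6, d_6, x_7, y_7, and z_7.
x_1 = 10, y_1 = 2, z_1 = 12, w_1 = 6.5, h_1 = 7, x_2 = 8.5, y_2 = 16.5, z_2 = 9, r_2 = 2.5, x_3 = 6.5, y_3 = 12.5, z_3 = 5.5, x_4 = 11.5, y_4 = 8.5, z_4 = 11.5, x_5 = 9, y_5 = 3, z_5 = 9, h_5 = 5, x_6 = 9.5, y_6 = 13.5, z_6 = 6, w_6 = 5, d_6 = 5, x_7 = 12.5, y_7 = 3.5, z_7 = 5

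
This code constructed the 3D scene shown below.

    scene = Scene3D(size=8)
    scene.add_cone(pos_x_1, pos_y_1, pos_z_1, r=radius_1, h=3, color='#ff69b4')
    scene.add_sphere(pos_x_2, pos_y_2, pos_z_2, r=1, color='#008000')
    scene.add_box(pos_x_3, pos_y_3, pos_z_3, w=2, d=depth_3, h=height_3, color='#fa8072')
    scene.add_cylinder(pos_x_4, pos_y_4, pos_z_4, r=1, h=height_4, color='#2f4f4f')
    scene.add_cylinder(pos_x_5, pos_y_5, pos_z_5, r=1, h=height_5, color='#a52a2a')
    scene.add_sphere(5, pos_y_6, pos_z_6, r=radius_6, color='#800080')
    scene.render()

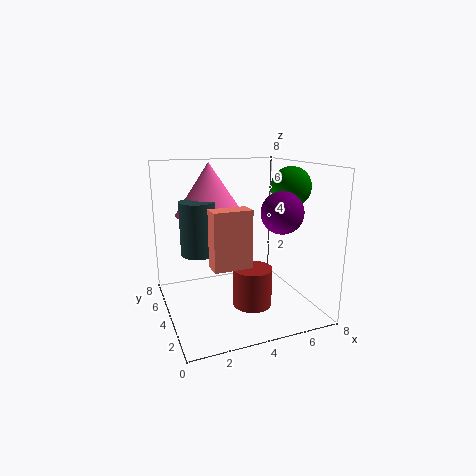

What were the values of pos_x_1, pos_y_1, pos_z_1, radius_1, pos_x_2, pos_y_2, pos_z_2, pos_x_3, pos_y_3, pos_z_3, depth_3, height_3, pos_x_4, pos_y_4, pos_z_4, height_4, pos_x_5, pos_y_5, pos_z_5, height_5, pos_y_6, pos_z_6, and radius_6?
pos_x_1 = 3; pos_y_1 = 6; pos_z_1 = 5; radius_1 = 2; pos_x_2 = 6; pos_y_2 = 2; pos_z_2 = 7; pos_x_3 = 2; pos_y_3 = 2; pos_z_3 = 3; depth_3 = 1; height_3 = 3; pos_x_4 = 2; pos_y_4 = 5; pos_z_4 = 3; height_4 = 3; pos_x_5 = 4; pos_y_5 = 2; pos_z_5 = 1; height_5 = 2; pos_y_6 = 1; pos_z_6 = 6; radius_6 = 1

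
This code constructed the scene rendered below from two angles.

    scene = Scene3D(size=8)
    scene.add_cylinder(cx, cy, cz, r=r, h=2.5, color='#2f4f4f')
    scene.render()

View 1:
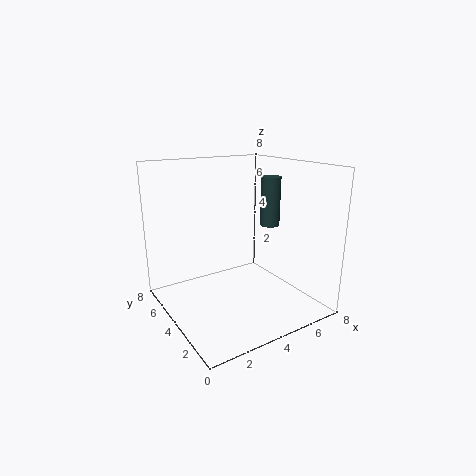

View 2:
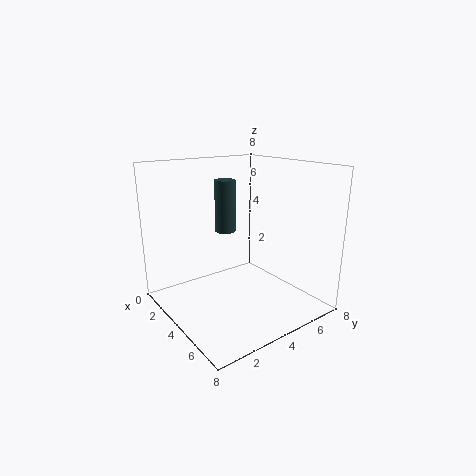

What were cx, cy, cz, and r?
cx = 5
cy = 2.5
cz = 5
r = 0.5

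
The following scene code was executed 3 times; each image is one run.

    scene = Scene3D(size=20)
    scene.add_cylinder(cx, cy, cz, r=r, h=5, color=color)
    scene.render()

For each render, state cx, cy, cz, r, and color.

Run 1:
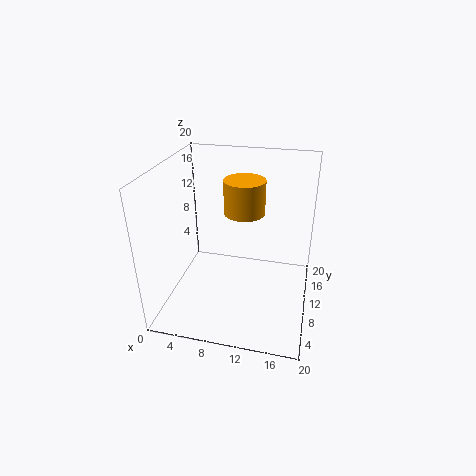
cx = 10; cy = 14; cz = 12; r = 3; color = 'orange'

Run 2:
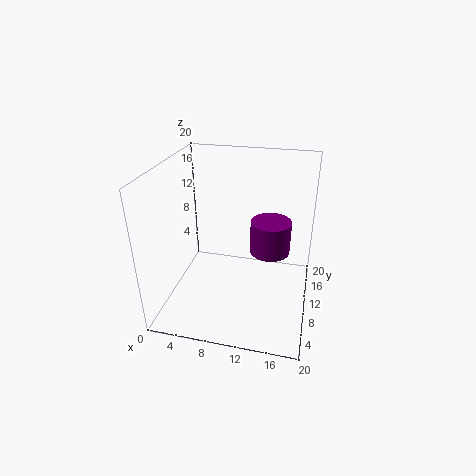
cx = 14; cy = 14; cz = 6; r = 3; color = 'purple'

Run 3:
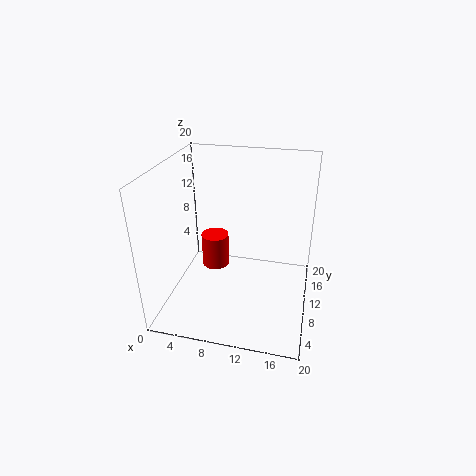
cx = 6; cy = 12; cz = 4; r = 2; color = 'red'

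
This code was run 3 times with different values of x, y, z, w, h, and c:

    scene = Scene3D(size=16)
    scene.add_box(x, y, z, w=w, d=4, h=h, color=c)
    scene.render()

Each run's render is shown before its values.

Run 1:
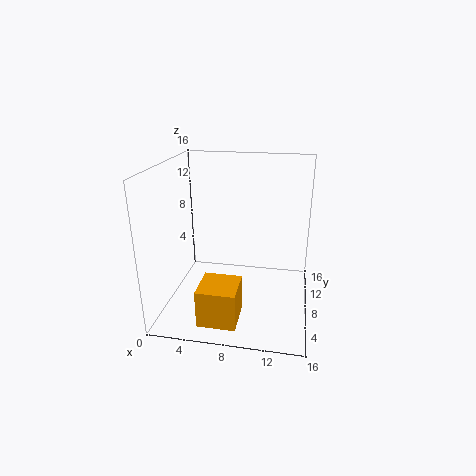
x = 5
y = 1
z = 1
w = 4
h = 4
c = 'orange'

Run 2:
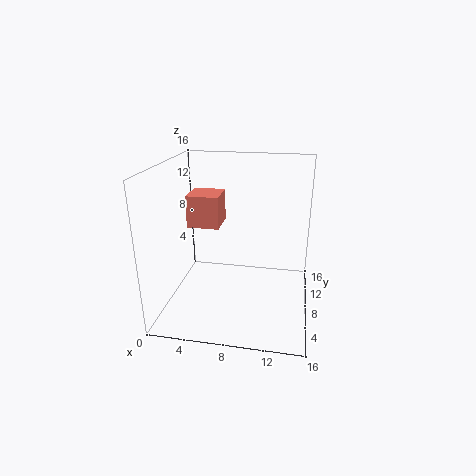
x = 1
y = 11
z = 7.5
w = 4
h = 4
c = 'salmon'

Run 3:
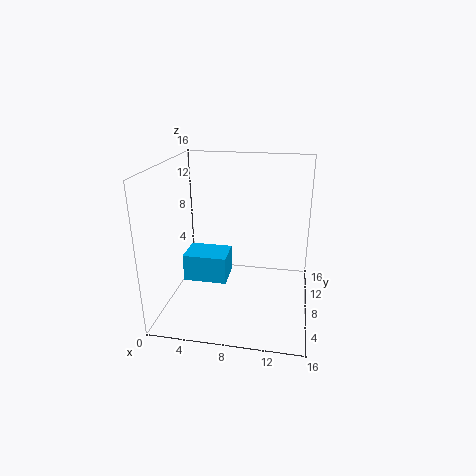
x = 0.5
y = 10
z = 0.5
w = 5.5
h = 3.5
c = 'deepskyblue'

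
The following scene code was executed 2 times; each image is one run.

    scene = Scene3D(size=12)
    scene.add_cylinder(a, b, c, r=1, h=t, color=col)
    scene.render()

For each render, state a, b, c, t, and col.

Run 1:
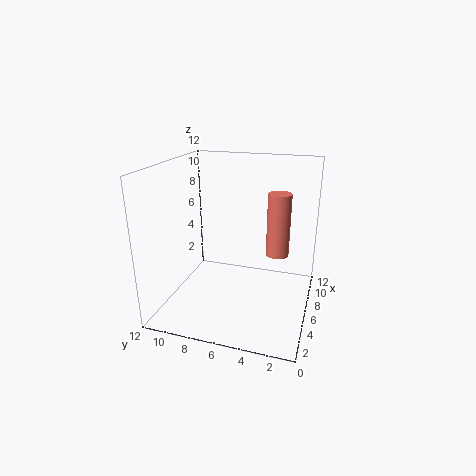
a = 8
b = 3
c = 4
t = 5.5
col = 'salmon'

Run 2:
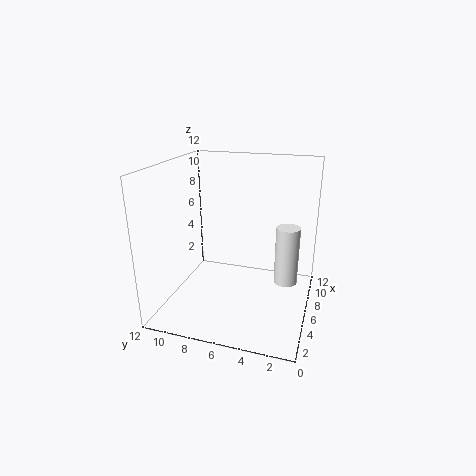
a = 7
b = 2
c = 2
t = 5
col = 'white'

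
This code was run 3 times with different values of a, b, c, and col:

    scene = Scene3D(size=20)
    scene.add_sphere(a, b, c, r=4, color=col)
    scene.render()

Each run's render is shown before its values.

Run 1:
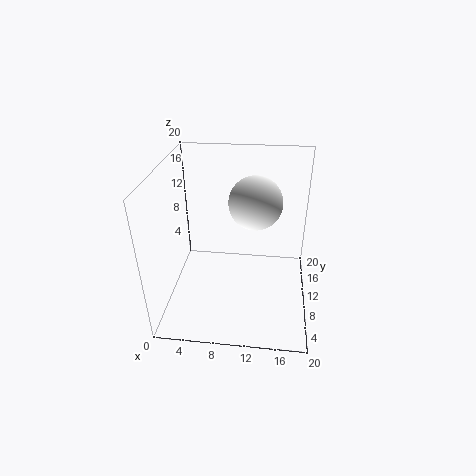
a = 12
b = 15
c = 13
col = 'white'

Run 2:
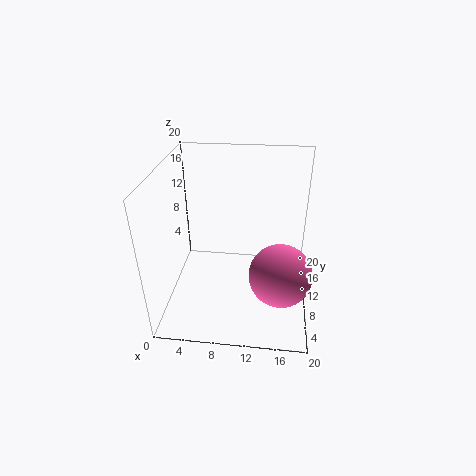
a = 16
b = 5
c = 8
col = 'hotpink'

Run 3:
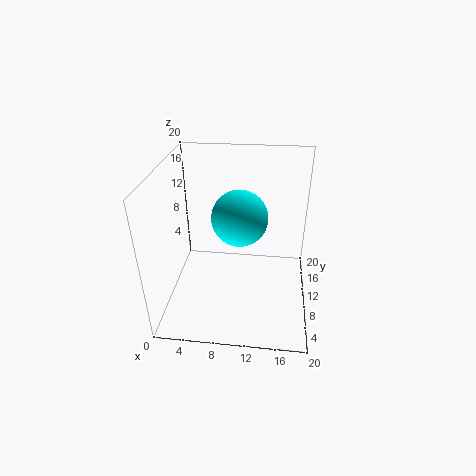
a = 10
b = 12
c = 12
col = 'cyan'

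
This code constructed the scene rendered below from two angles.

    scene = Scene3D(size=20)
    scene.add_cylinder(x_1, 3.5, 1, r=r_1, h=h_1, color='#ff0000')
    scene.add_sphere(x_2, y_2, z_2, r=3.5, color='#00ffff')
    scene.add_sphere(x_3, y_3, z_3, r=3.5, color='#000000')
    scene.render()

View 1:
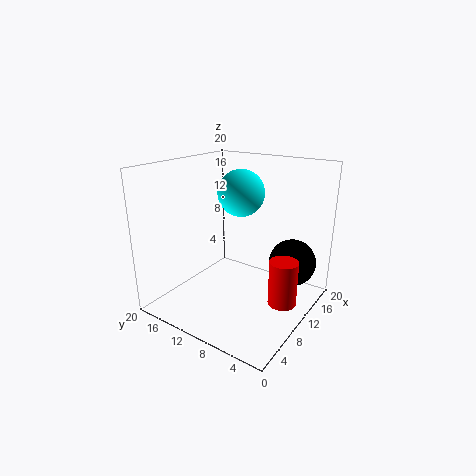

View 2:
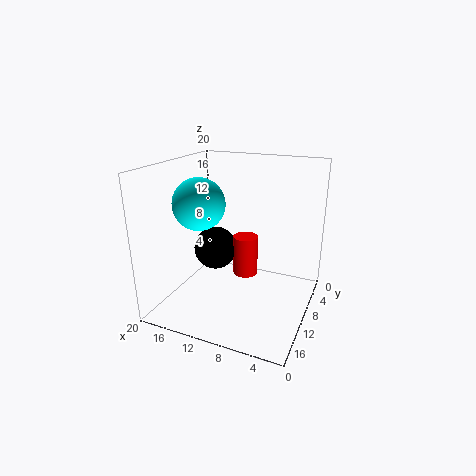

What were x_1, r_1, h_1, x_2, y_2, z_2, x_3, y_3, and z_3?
x_1 = 11.5; r_1 = 2; h_1 = 6.5; x_2 = 14.5; y_2 = 12.5; z_2 = 15; x_3 = 16.5; y_3 = 4.5; z_3 = 5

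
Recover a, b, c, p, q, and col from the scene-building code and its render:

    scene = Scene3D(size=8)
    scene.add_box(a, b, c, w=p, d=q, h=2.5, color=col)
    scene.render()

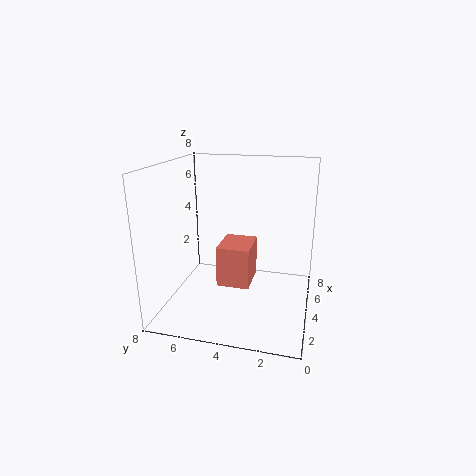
a = 4.5, b = 3.5, c = 0.5, p = 2.5, q = 2, col = 'salmon'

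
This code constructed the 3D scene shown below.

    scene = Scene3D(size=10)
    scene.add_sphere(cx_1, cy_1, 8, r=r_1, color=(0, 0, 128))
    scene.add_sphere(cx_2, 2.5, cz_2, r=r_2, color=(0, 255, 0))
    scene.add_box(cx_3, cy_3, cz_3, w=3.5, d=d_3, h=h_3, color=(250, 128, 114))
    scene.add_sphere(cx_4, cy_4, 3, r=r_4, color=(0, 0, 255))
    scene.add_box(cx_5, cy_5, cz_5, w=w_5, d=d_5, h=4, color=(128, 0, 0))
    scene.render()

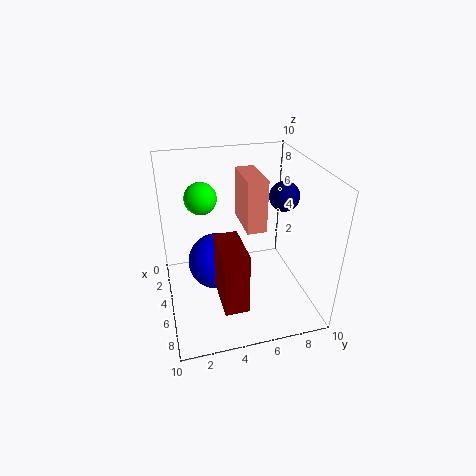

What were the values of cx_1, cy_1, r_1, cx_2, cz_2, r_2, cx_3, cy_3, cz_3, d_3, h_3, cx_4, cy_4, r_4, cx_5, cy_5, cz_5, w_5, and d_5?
cx_1 = 5.5; cy_1 = 8; r_1 = 1; cx_2 = 5.5; cz_2 = 8.5; r_2 = 1; cx_3 = 0.5; cy_3 = 6; cz_3 = 4.5; d_3 = 1.5; h_3 = 4; cx_4 = 4.5; cy_4 = 3.5; r_4 = 2; cx_5 = 6.5; cy_5 = 3; cz_5 = 2.5; w_5 = 3; d_5 = 1.5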